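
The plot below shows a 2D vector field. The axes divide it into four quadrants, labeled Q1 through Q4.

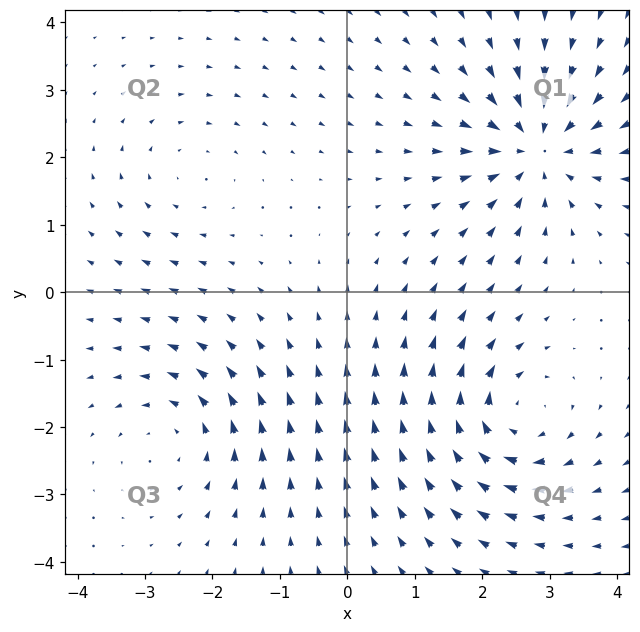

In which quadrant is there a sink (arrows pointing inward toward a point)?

The sink sits at approximately (2.8, 2.1), which lies in quadrant Q1. The divergence there is about -5, negative as expected for a sink.

Q1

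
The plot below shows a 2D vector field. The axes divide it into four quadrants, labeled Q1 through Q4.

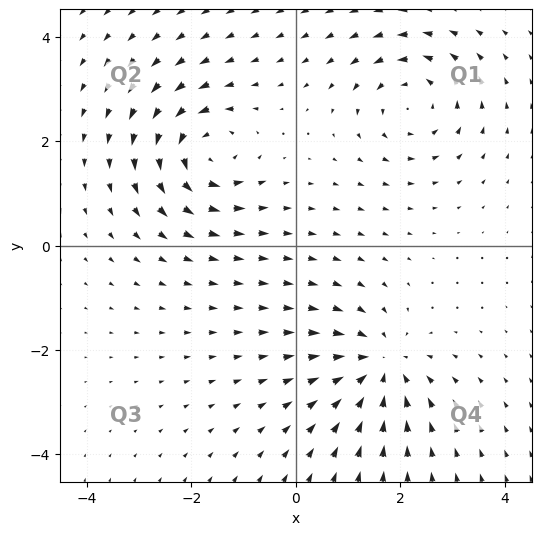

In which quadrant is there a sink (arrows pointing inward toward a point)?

The sink sits at approximately (1.6, -2.3), which lies in quadrant Q4. The divergence there is about -3, negative as expected for a sink.

Q4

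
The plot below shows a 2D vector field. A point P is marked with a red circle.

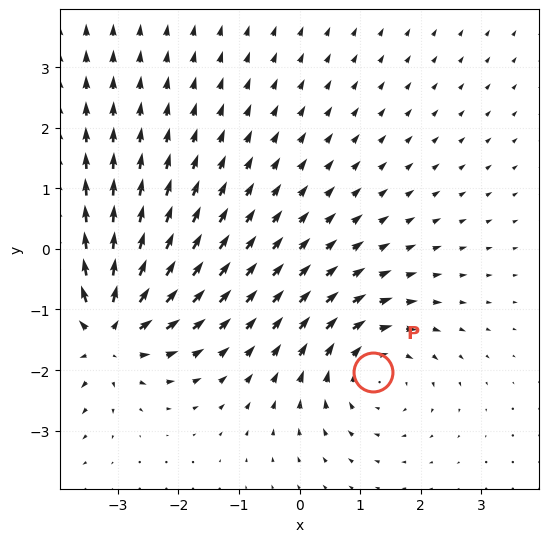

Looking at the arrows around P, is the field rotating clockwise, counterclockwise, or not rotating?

clockwise

Near P at (1.2, -2.0) the arrows circulate clockwise. The curl (z-component) there is about -3; negative curl means clockwise rotation.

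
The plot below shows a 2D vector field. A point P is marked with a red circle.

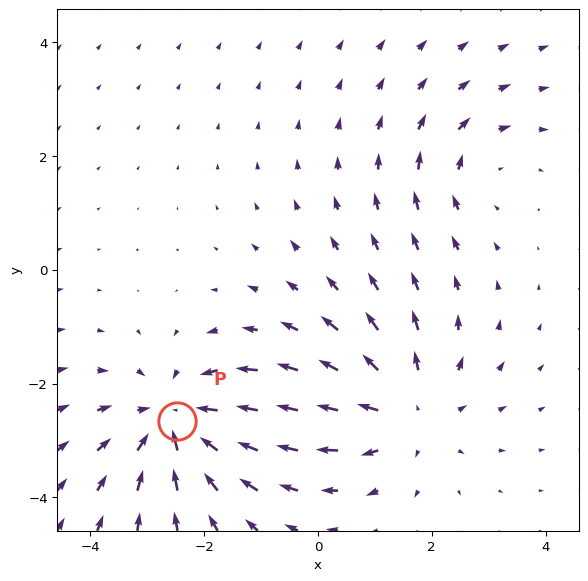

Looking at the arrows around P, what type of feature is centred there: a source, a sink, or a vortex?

sink

At P (-2.5, -2.7) the arrows converge inward. Divergence about -4, curl ≈0 — negative divergence with near-zero curl is a sink.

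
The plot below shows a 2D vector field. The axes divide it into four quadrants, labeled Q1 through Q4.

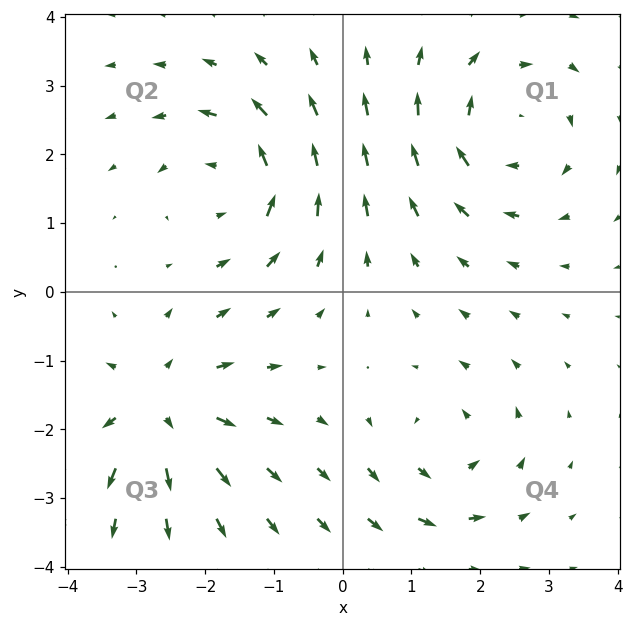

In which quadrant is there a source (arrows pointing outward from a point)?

The source sits at approximately (-2.7, -1.7), which lies in quadrant Q3. The divergence there is about +5, positive as expected for a source.

Q3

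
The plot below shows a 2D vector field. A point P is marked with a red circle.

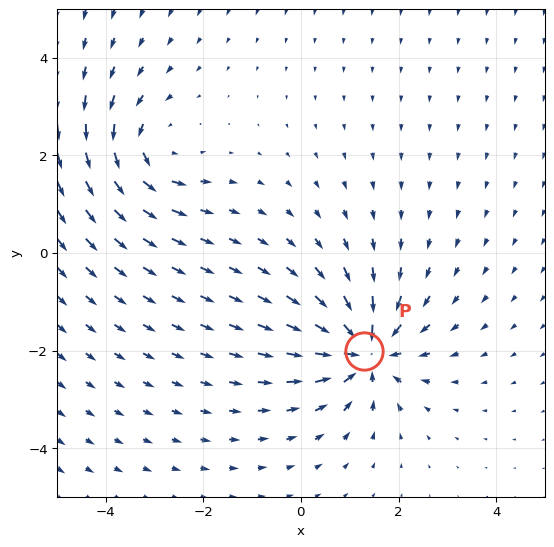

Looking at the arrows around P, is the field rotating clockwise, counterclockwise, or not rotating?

not rotating

Near P at (1.3, -2.0) the arrows show no circulation. The curl there is ≈0.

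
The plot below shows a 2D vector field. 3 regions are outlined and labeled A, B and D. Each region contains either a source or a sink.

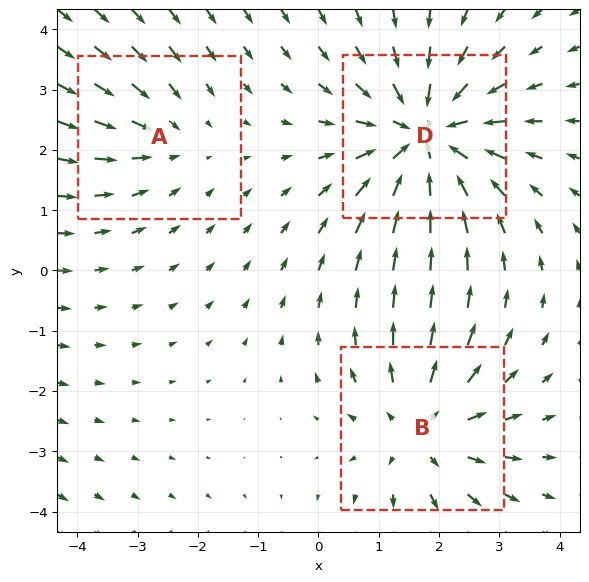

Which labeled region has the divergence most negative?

Divergence at each region's feature centre — A: about -2, B: about +3, D: about -4. Region D is most negative.

D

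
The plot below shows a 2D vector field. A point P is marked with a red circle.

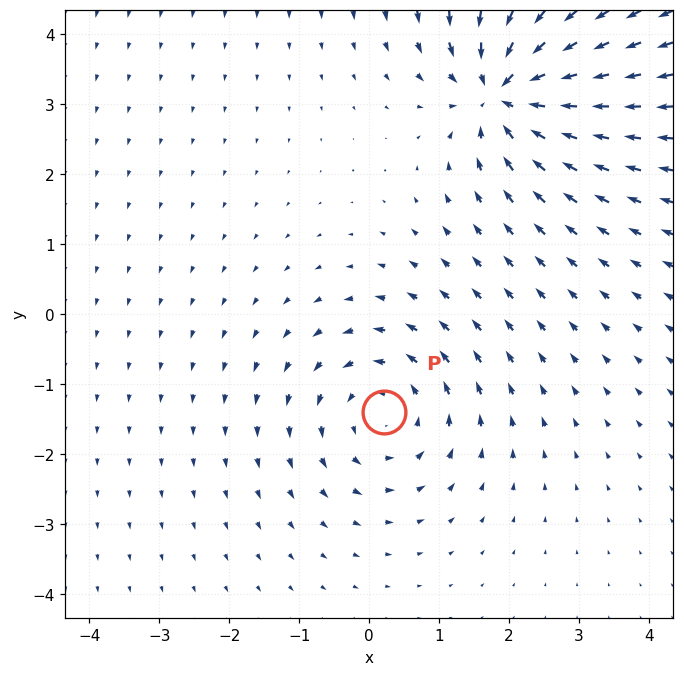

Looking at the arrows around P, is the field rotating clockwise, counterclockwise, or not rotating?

Near P at (0.2, -1.4) the arrows circulate counterclockwise. The curl (z-component) there is about +3; positive curl means counterclockwise rotation.

counterclockwise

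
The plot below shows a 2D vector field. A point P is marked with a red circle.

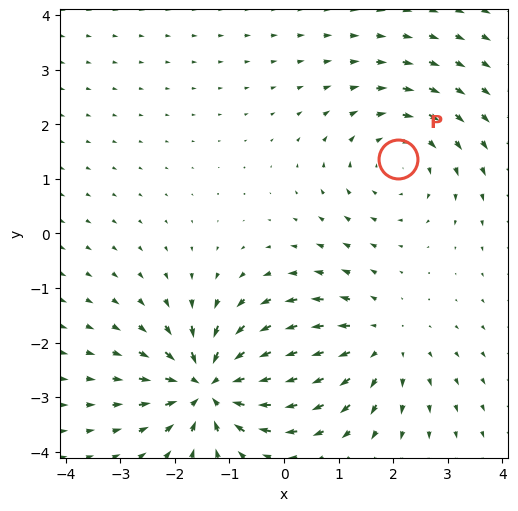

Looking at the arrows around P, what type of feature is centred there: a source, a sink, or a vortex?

vortex

At P (2.1, 1.4) the arrows circulate clockwise. Divergence ≈0, curl about -3 — near-zero divergence with nonzero curl is a vortex.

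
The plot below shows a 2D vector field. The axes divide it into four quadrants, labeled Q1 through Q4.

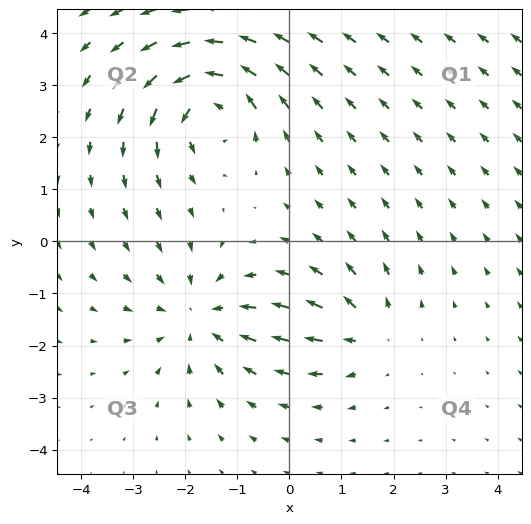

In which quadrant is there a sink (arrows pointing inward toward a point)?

The sink sits at approximately (-1.7, -1.4), which lies in quadrant Q3. The divergence there is about -4, negative as expected for a sink.

Q3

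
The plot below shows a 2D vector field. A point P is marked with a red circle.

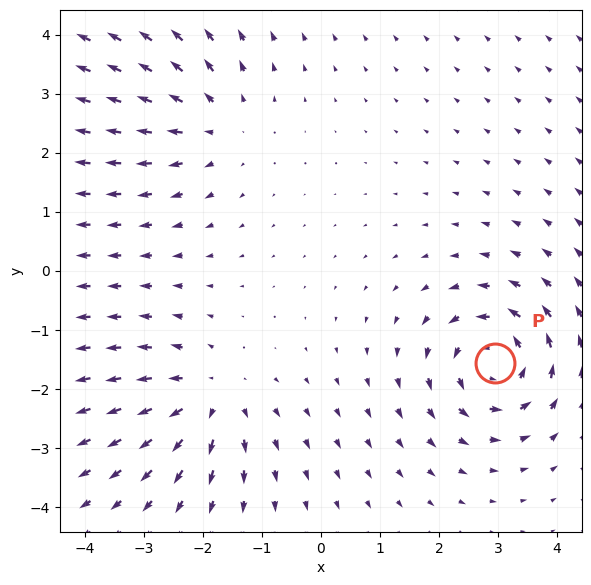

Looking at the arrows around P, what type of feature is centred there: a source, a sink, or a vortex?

At P (3.0, -1.6) the arrows circulate counterclockwise. Divergence ≈0, curl about +6 — near-zero divergence with nonzero curl is a vortex.

vortex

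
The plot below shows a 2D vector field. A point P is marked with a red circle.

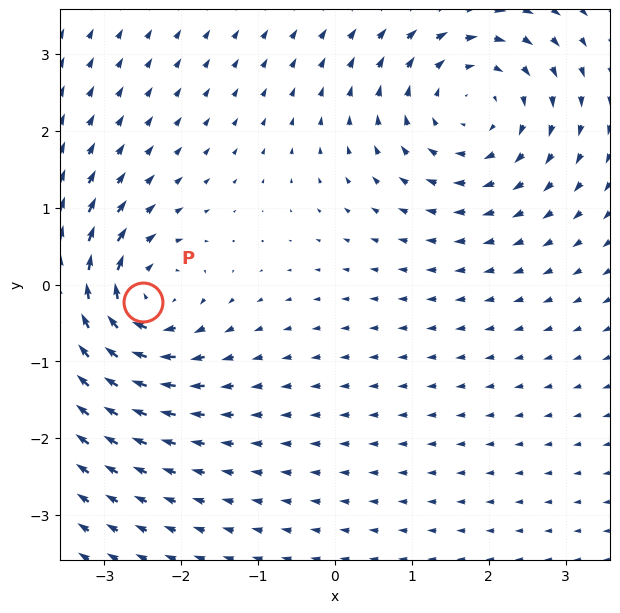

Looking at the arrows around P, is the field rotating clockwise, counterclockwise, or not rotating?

clockwise

Near P at (-2.5, -0.2) the arrows circulate clockwise. The curl (z-component) there is about -6; negative curl means clockwise rotation.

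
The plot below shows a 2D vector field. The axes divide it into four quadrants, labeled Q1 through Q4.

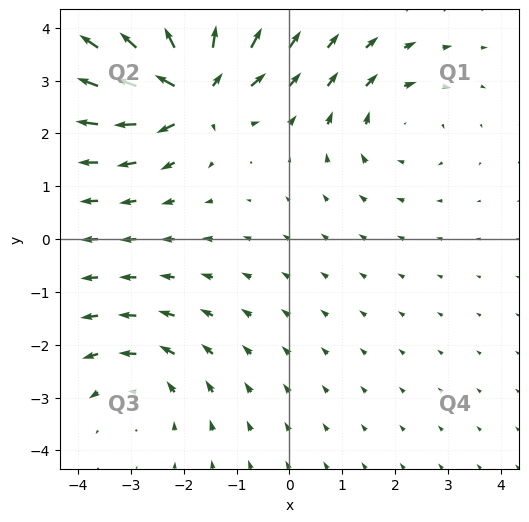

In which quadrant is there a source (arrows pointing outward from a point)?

Q2

The source sits at approximately (-1.8, 2.8), which lies in quadrant Q2. The divergence there is about +7, positive as expected for a source.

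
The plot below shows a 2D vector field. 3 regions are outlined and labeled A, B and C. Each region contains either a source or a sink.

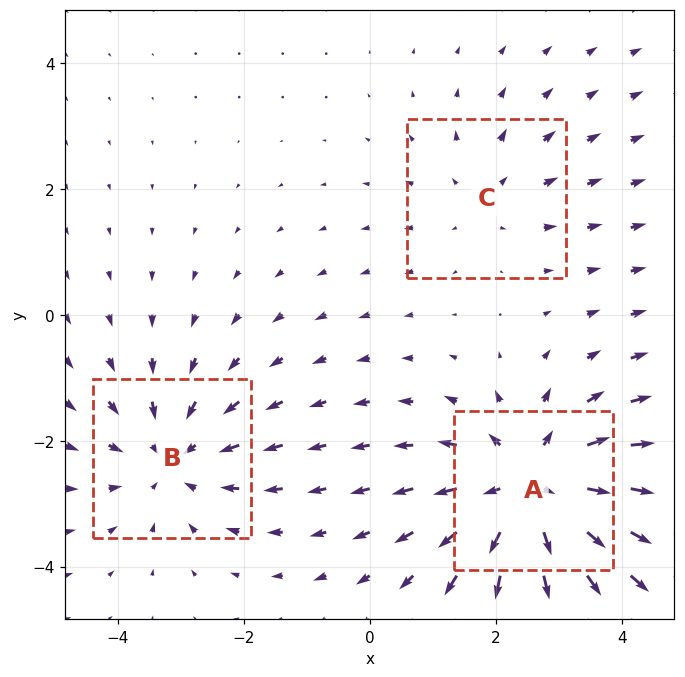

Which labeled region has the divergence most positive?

A

Divergence at each region's feature centre — A: about +4, B: about -3, C: about +2. Region A is most positive.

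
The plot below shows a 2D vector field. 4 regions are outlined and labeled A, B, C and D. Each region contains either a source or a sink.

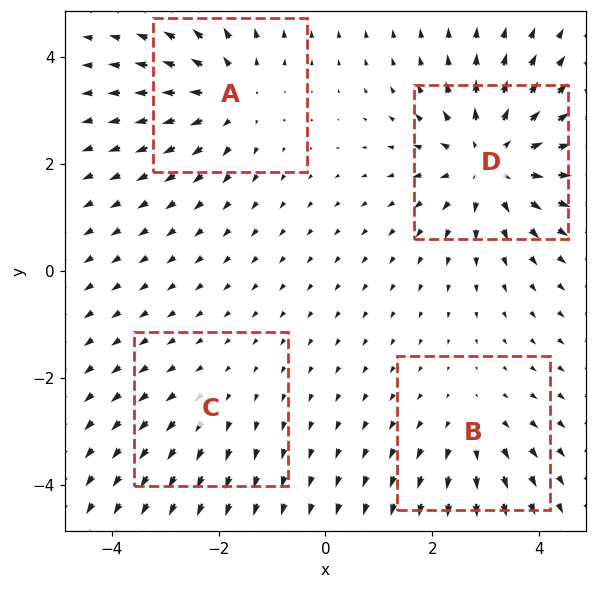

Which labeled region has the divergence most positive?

D

Divergence at each region's feature centre — A: about +4, B: about +3, C: about +2, D: about +6. Region D is most positive.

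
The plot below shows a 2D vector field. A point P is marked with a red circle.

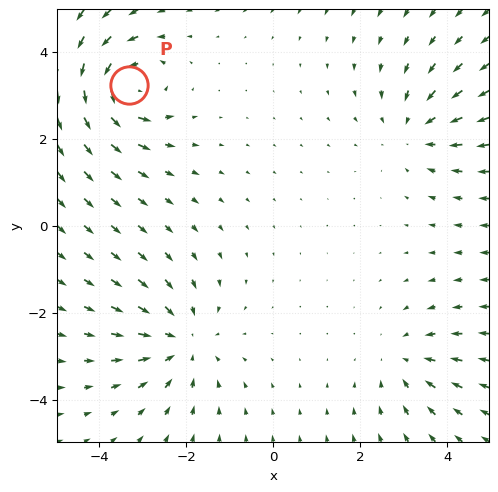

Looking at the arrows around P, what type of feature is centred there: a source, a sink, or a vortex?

vortex

At P (-3.3, 3.2) the arrows circulate counterclockwise. Divergence ≈0, curl about +6 — near-zero divergence with nonzero curl is a vortex.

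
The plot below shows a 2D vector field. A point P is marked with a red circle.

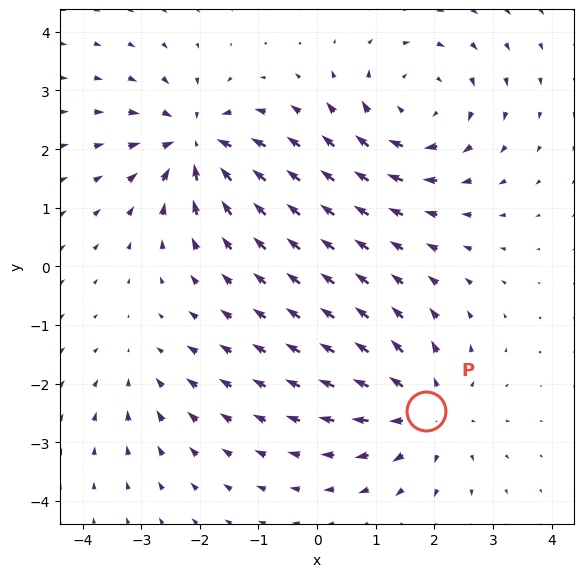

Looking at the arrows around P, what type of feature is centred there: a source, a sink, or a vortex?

source

At P (1.9, -2.5) the arrows spread outward. Divergence about +5, curl ≈0 — positive divergence with near-zero curl is a source.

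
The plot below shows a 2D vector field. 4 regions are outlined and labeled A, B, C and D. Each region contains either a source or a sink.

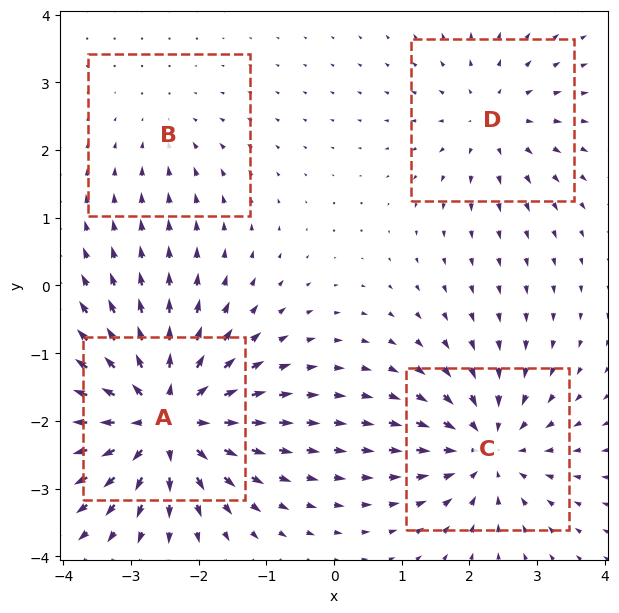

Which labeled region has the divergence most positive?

Divergence at each region's feature centre — A: about +8, B: about -2, C: about -5, D: about +4. Region A is most positive.

A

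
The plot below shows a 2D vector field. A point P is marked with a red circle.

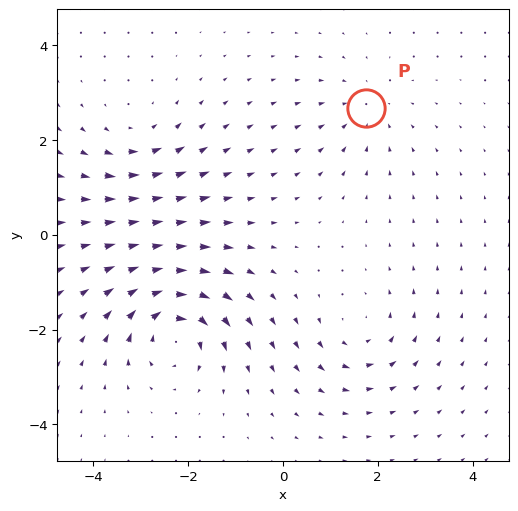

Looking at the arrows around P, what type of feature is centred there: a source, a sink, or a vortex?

At P (1.7, 2.7) the arrows converge inward. Divergence about -2, curl ≈0 — negative divergence with near-zero curl is a sink.

sink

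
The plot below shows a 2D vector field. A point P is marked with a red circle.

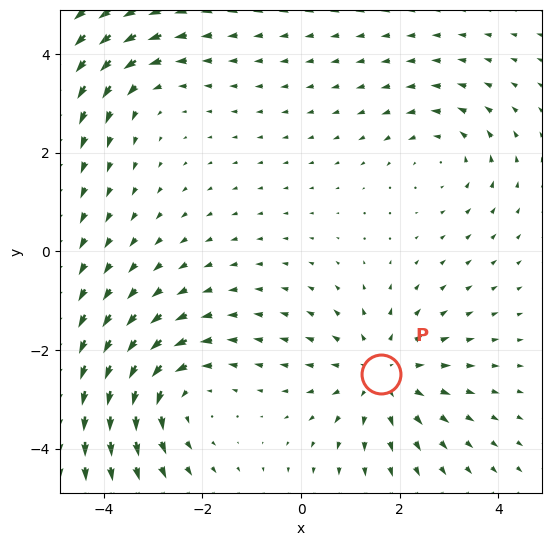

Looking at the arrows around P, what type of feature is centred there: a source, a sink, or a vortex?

source

At P (1.6, -2.5) the arrows spread outward. Divergence about +3, curl ≈0 — positive divergence with near-zero curl is a source.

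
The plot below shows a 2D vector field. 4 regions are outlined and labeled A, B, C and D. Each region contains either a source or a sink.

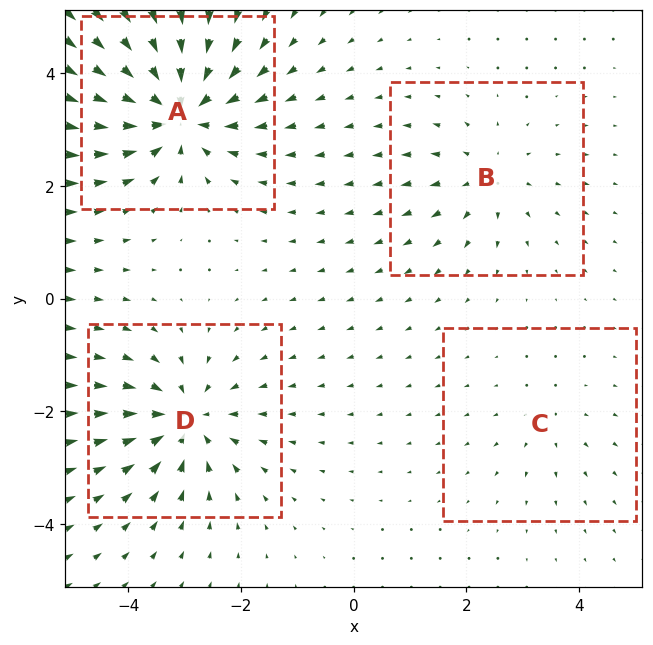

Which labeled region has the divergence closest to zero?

C

Divergence at each region's feature centre — A: about -8, B: about +4, C: about +2, D: about -6. Region C is closest to zero.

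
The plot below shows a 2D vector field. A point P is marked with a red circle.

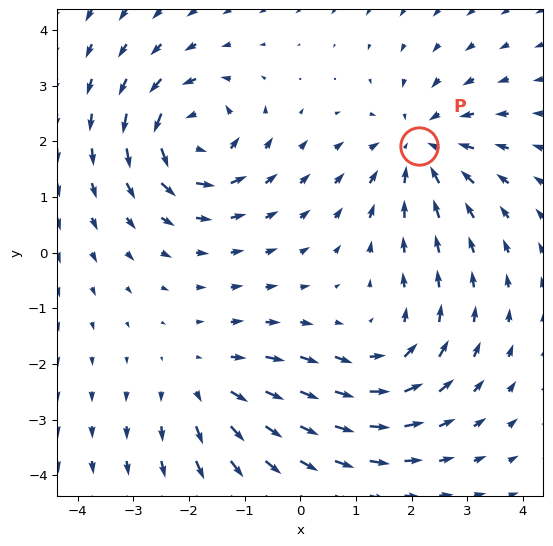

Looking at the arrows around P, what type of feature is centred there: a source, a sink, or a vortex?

At P (2.1, 1.9) the arrows converge inward. Divergence about -4, curl ≈0 — negative divergence with near-zero curl is a sink.

sink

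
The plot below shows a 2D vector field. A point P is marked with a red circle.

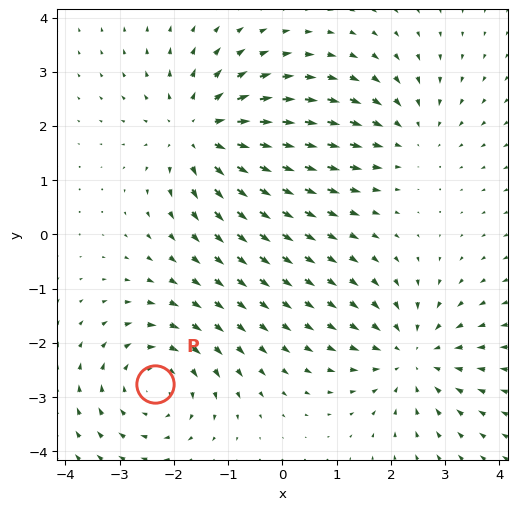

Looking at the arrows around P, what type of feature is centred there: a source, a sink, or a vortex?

At P (-2.4, -2.8) the arrows circulate clockwise. Divergence ≈0, curl about -4 — near-zero divergence with nonzero curl is a vortex.

vortex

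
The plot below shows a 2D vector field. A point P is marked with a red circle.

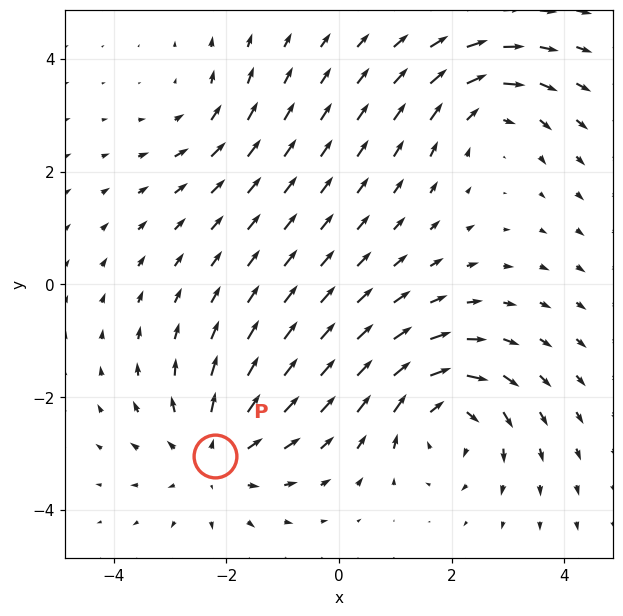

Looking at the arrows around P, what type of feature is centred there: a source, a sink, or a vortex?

source

At P (-2.2, -3.0) the arrows spread outward. Divergence about +4, curl ≈0 — positive divergence with near-zero curl is a source.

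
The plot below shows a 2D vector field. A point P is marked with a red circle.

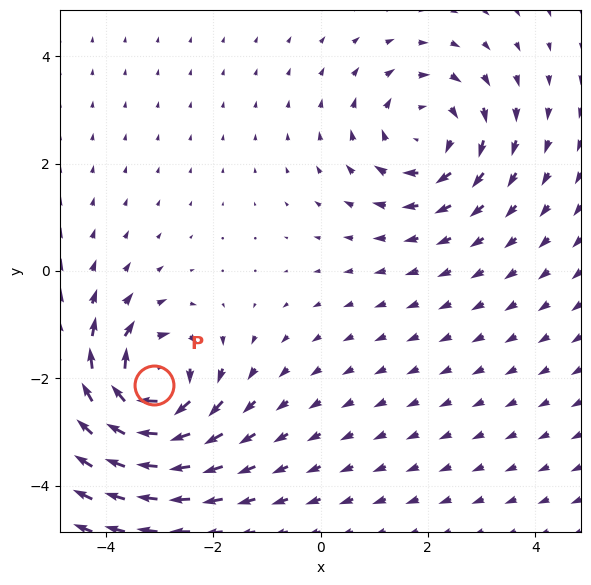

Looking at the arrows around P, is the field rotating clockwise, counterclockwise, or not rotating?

clockwise

Near P at (-3.1, -2.1) the arrows circulate clockwise. The curl (z-component) there is about -6; negative curl means clockwise rotation.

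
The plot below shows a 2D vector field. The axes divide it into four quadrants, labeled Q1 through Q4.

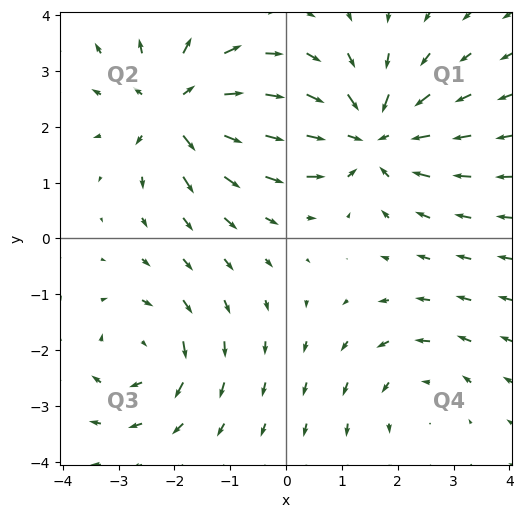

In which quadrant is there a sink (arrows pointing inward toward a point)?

The sink sits at approximately (1.5, 1.8), which lies in quadrant Q1. The divergence there is about -5, negative as expected for a sink.

Q1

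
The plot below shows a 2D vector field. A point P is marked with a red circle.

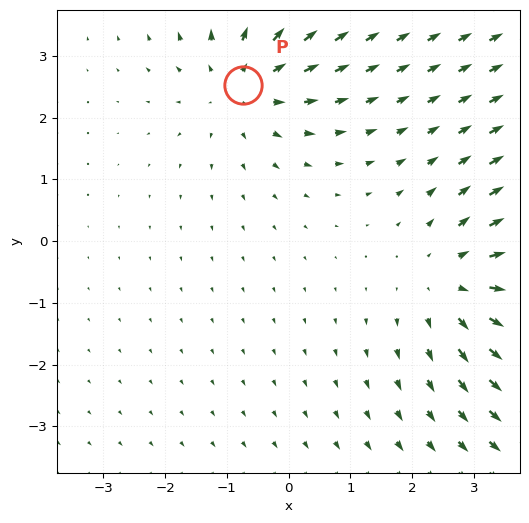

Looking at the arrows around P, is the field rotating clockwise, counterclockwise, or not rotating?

not rotating

Near P at (-0.7, 2.5) the arrows show no circulation. The curl there is ≈0.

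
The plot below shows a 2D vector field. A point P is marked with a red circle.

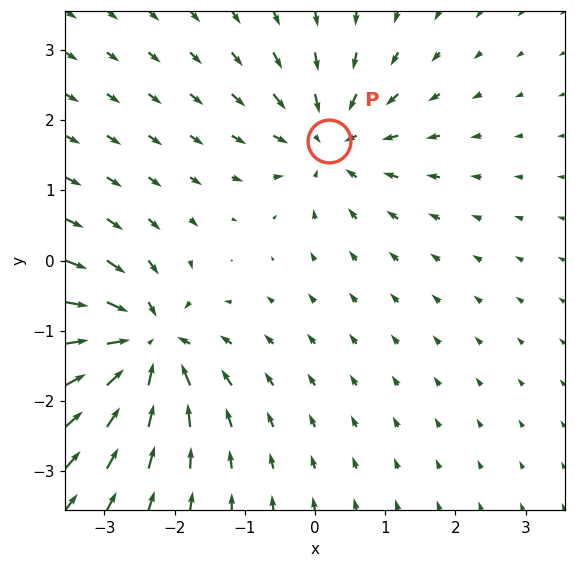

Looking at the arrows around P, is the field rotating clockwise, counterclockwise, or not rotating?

not rotating

Near P at (0.2, 1.7) the arrows show no circulation. The curl there is ≈0.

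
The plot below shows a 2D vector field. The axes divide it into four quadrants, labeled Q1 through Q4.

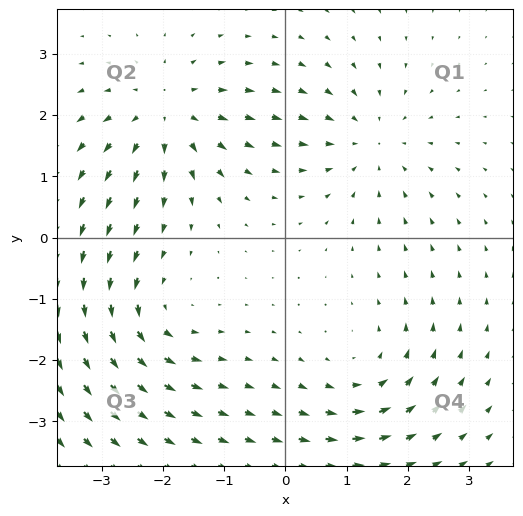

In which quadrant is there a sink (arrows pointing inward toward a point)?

The sink sits at approximately (1.4, 1.6), which lies in quadrant Q1. The divergence there is about -4, negative as expected for a sink.

Q1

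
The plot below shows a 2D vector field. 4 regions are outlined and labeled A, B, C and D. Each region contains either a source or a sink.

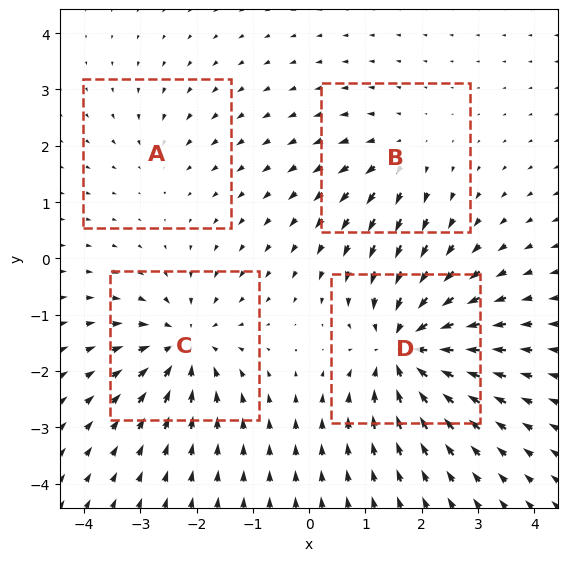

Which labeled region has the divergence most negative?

D

Divergence at each region's feature centre — A: about -2, B: about +3, C: about -6, D: about -7. Region D is most negative.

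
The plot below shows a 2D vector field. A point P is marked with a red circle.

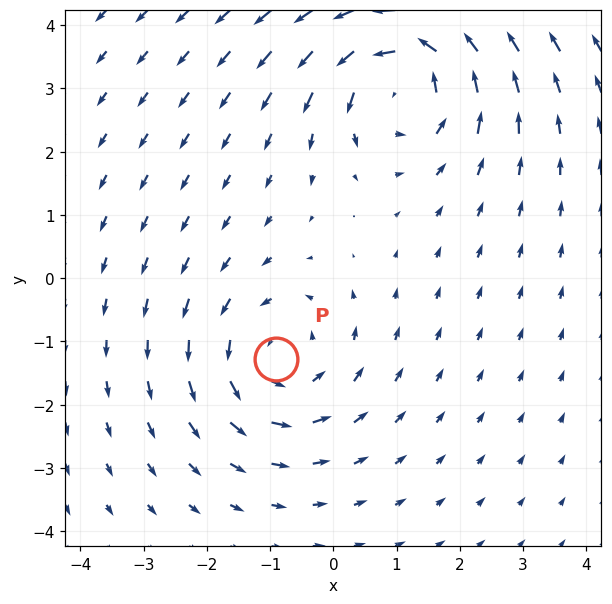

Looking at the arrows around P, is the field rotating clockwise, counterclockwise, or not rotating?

Near P at (-0.9, -1.3) the arrows circulate counterclockwise. The curl (z-component) there is about +3; positive curl means counterclockwise rotation.

counterclockwise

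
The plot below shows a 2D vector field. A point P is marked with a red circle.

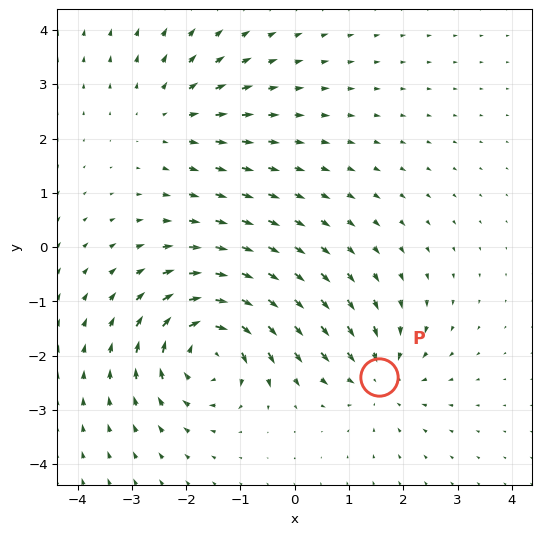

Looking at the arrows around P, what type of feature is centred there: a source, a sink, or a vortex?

sink

At P (1.6, -2.4) the arrows converge inward. Divergence about -4, curl ≈0 — negative divergence with near-zero curl is a sink.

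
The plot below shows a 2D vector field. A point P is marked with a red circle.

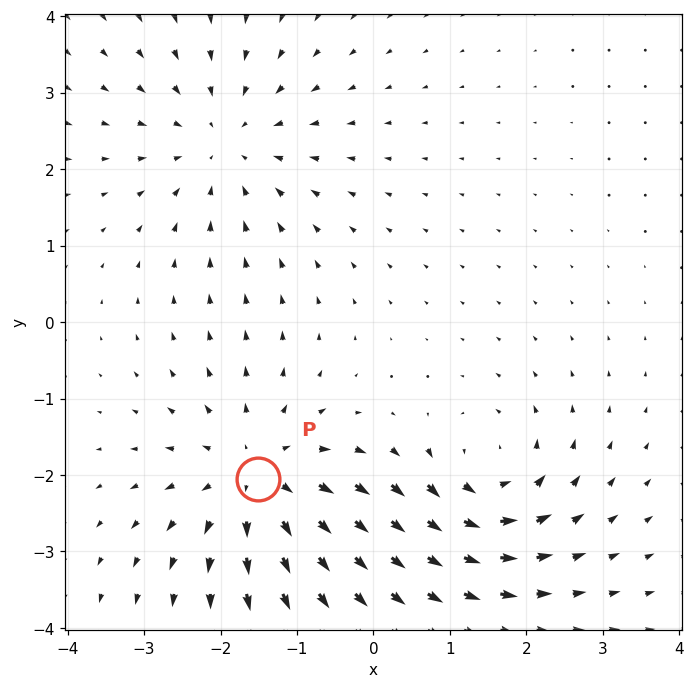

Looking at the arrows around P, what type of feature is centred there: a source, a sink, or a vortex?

At P (-1.5, -2.0) the arrows spread outward. Divergence about +4, curl ≈0 — positive divergence with near-zero curl is a source.

source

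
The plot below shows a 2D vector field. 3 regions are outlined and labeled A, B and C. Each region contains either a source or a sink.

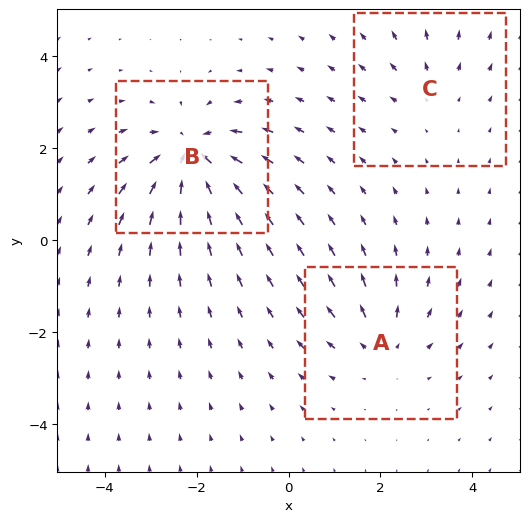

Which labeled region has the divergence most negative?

Divergence at each region's feature centre — A: about +3, B: about -5, C: about +2. Region B is most negative.

B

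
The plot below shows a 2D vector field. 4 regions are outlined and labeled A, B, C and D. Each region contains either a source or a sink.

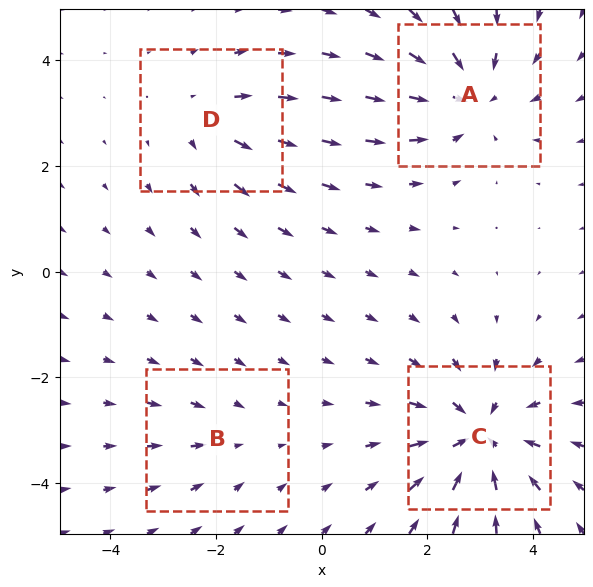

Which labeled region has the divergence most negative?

Divergence at each region's feature centre — A: about -5, B: about -2, C: about -6, D: about +3. Region C is most negative.

C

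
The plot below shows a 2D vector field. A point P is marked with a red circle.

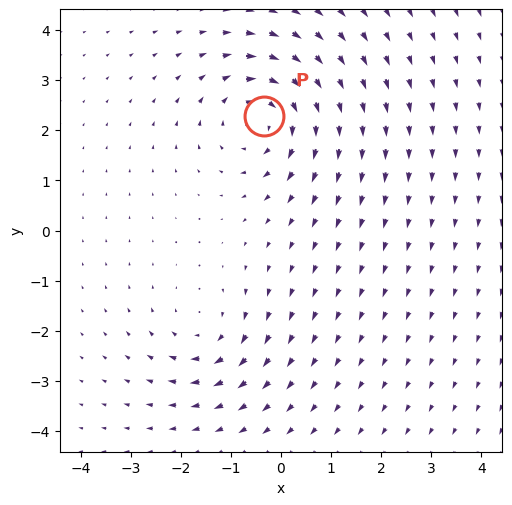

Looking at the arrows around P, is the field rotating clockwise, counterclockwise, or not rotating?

Near P at (-0.3, 2.3) the arrows circulate clockwise. The curl (z-component) there is about -4; negative curl means clockwise rotation.

clockwise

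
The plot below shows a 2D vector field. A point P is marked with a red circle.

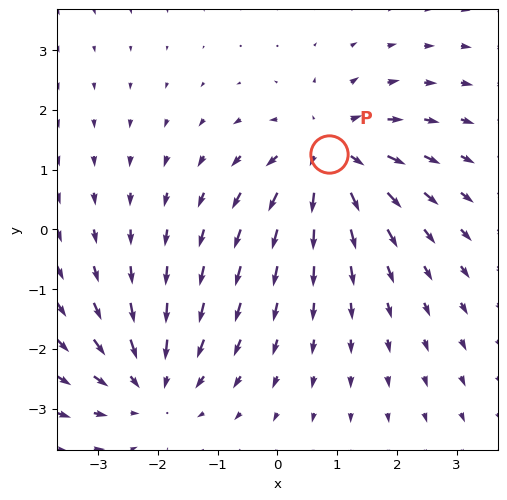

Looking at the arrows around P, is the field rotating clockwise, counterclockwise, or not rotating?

not rotating

Near P at (0.9, 1.3) the arrows show no circulation. The curl there is ≈0.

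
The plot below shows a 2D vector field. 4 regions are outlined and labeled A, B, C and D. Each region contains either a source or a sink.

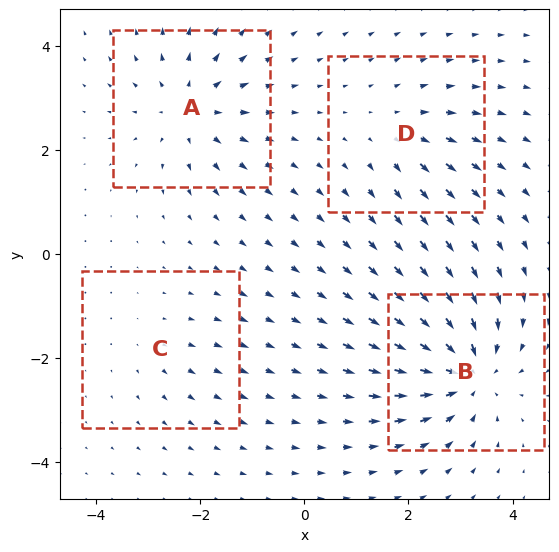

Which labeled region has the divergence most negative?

B

Divergence at each region's feature centre — A: about +5, B: about -7, C: about +2, D: about +3. Region B is most negative.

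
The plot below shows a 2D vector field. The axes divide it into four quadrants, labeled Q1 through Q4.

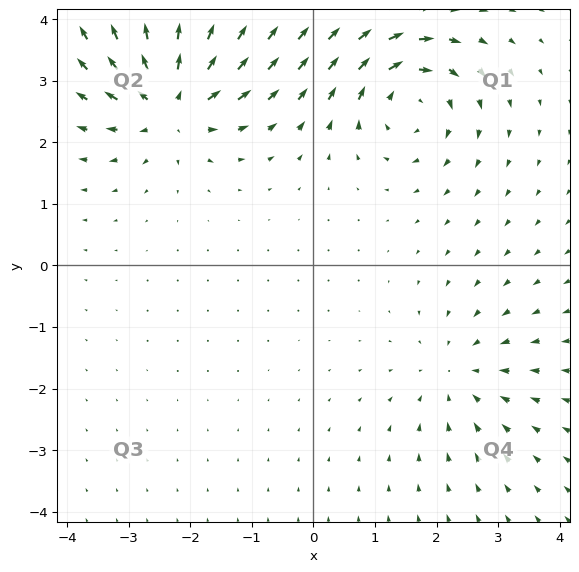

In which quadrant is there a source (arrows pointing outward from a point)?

Q2

The source sits at approximately (-2.3, 2.7), which lies in quadrant Q2. The divergence there is about +7, positive as expected for a source.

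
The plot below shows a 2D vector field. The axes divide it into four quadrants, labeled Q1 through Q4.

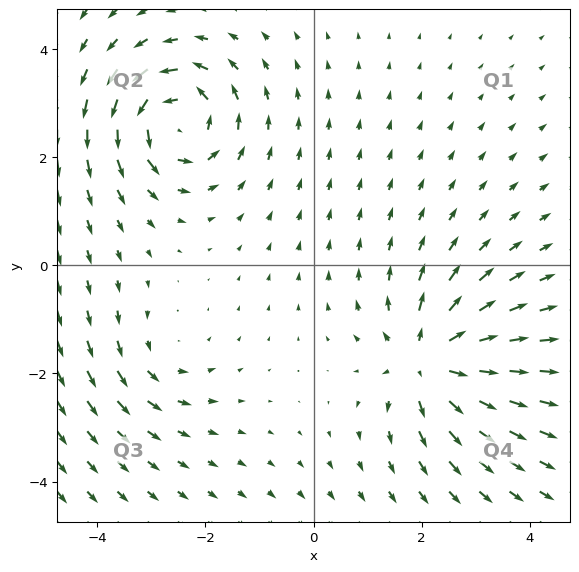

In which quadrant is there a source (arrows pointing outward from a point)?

Q4

The source sits at approximately (2.1, -1.8), which lies in quadrant Q4. The divergence there is about +6, positive as expected for a source.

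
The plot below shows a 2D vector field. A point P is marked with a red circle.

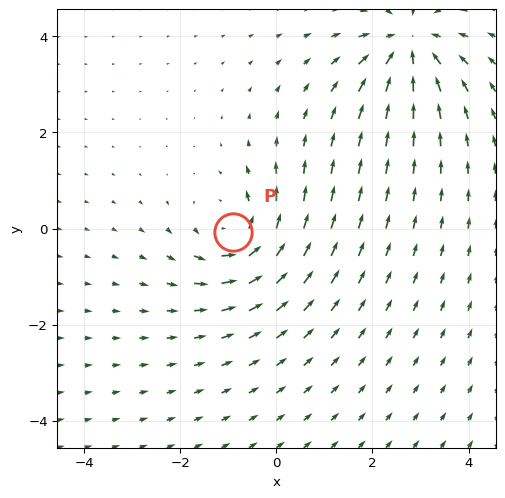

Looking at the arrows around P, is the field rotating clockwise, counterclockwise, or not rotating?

Near P at (-0.9, -0.1) the arrows circulate counterclockwise. The curl (z-component) there is about +4; positive curl means counterclockwise rotation.

counterclockwise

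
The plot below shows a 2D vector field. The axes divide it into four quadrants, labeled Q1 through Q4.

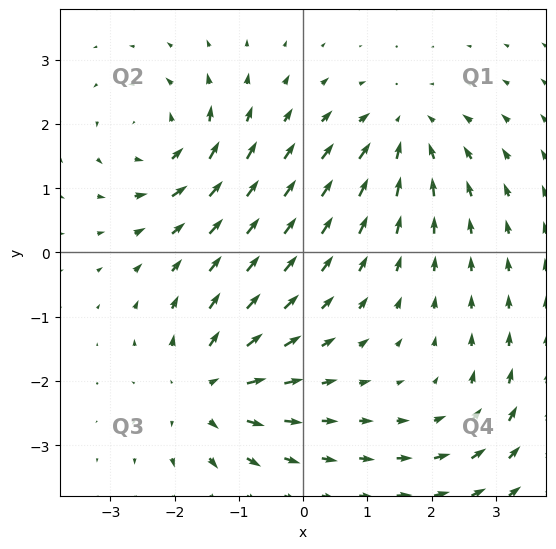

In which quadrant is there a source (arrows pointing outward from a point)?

The source sits at approximately (-1.5, -2.1), which lies in quadrant Q3. The divergence there is about +5, positive as expected for a source.

Q3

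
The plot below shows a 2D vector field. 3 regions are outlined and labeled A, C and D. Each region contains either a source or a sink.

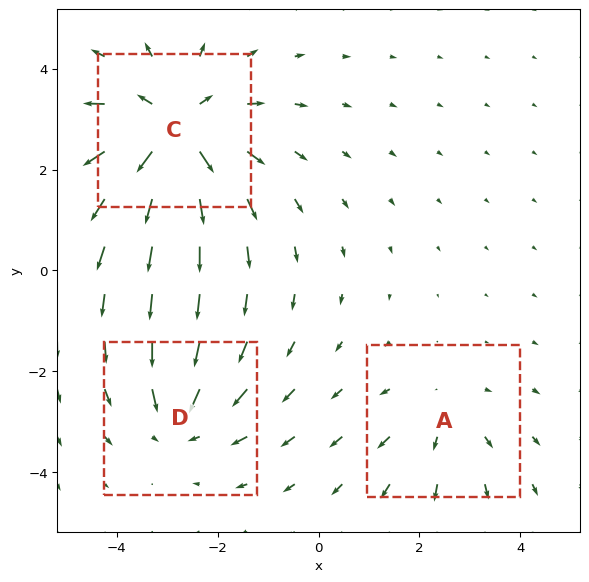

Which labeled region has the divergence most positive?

C

Divergence at each region's feature centre — A: about +2, C: about +4, D: about -3. Region C is most positive.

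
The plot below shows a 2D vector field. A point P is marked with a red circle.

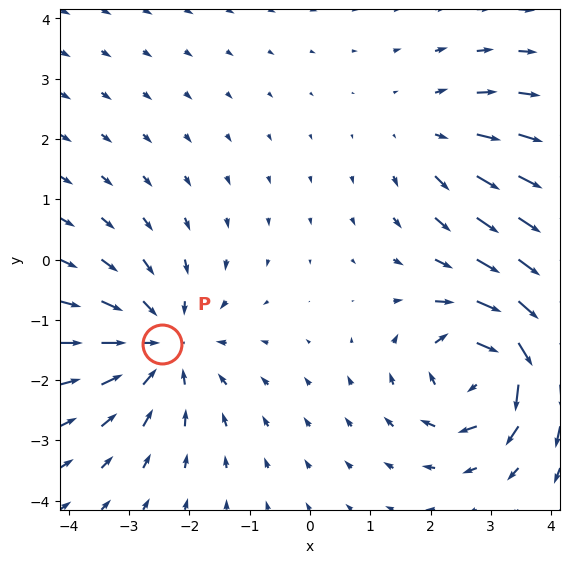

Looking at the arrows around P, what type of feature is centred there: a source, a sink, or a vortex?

sink

At P (-2.5, -1.4) the arrows converge inward. Divergence about -4, curl ≈0 — negative divergence with near-zero curl is a sink.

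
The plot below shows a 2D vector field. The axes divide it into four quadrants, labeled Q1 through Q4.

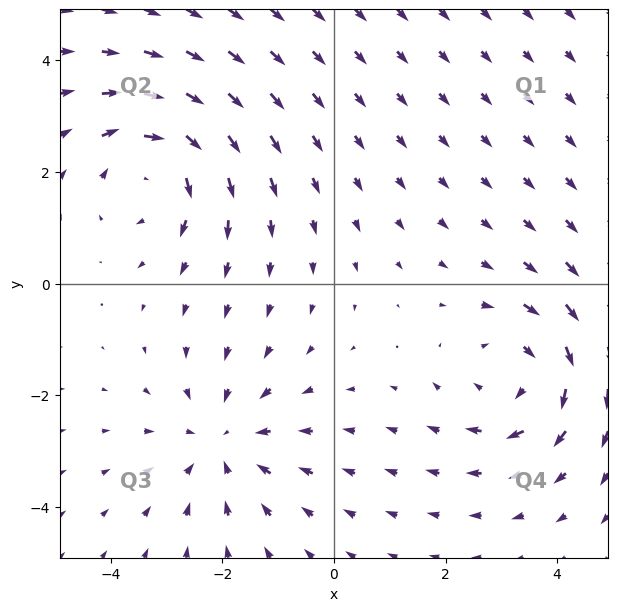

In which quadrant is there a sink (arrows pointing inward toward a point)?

The sink sits at approximately (-2.0, -2.8), which lies in quadrant Q3. The divergence there is about -3, negative as expected for a sink.

Q3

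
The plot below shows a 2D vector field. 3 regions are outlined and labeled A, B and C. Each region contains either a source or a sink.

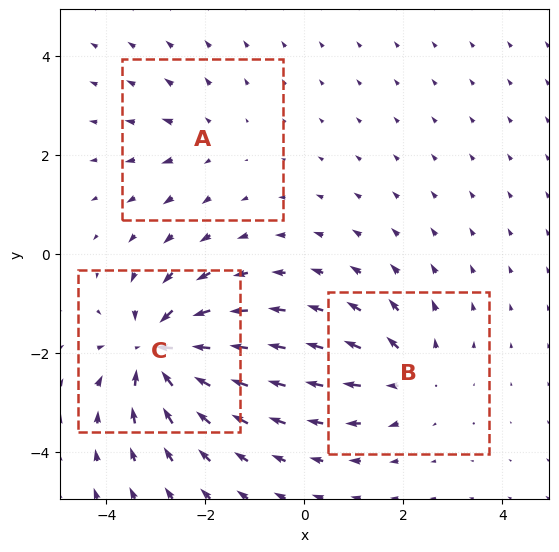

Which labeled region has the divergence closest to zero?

A

Divergence at each region's feature centre — A: about +2, B: about +3, C: about -6. Region A is closest to zero.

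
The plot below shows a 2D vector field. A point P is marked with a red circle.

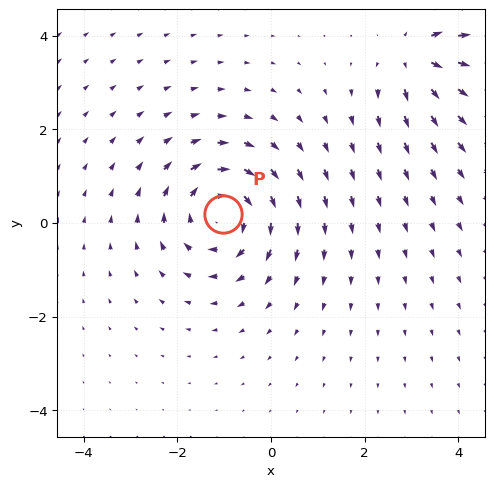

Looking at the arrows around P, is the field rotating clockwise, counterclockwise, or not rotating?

Near P at (-1.0, 0.2) the arrows circulate clockwise. The curl (z-component) there is about -5; negative curl means clockwise rotation.

clockwise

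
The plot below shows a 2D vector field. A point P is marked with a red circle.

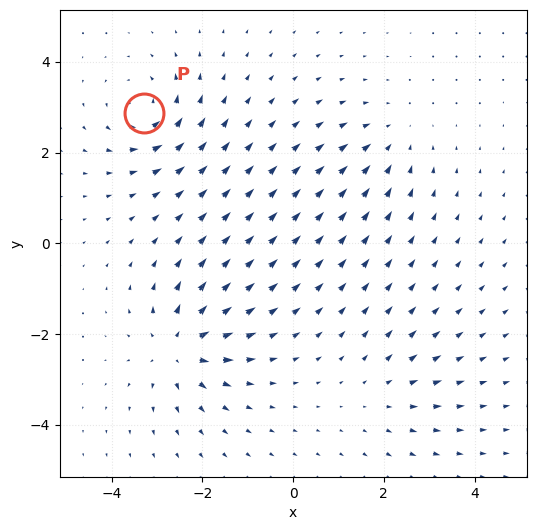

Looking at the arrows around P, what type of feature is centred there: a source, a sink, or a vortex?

At P (-3.3, 2.9) the arrows circulate counterclockwise. Divergence ≈0, curl about +5 — near-zero divergence with nonzero curl is a vortex.

vortex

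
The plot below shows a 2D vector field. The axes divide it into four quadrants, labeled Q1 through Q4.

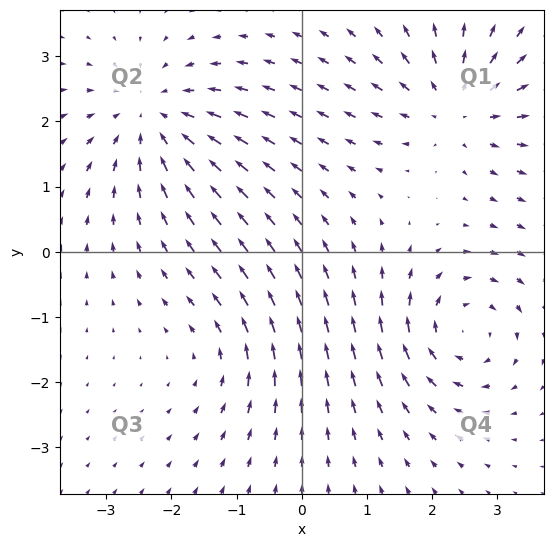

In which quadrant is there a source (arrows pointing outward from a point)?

The source sits at approximately (2.4, 2.2), which lies in quadrant Q1. The divergence there is about +4, positive as expected for a source.

Q1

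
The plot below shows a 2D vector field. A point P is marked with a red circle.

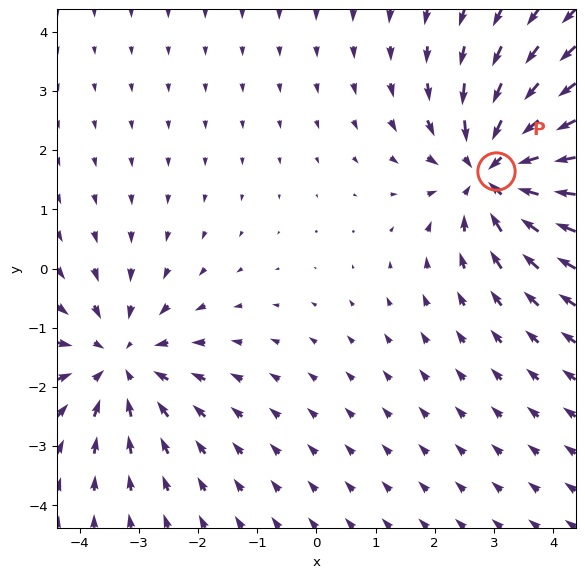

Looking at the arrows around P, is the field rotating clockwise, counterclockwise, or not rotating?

not rotating

Near P at (3.0, 1.6) the arrows show no circulation. The curl there is ≈0.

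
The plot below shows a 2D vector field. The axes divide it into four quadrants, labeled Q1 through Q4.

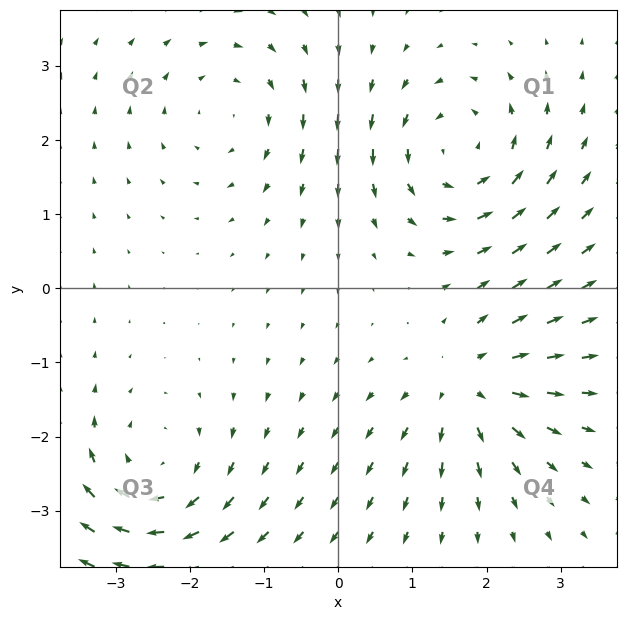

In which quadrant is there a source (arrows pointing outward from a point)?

The source sits at approximately (1.8, -1.3), which lies in quadrant Q4. The divergence there is about +5, positive as expected for a source.

Q4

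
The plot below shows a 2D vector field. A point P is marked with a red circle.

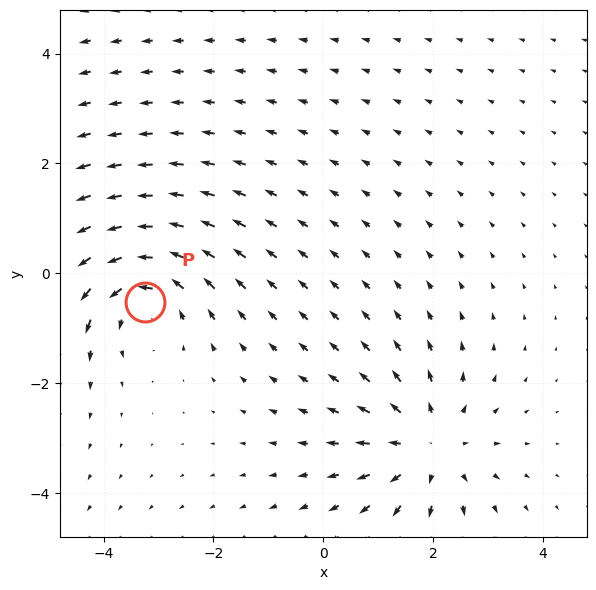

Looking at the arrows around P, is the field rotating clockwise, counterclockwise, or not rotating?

counterclockwise

Near P at (-3.3, -0.5) the arrows circulate counterclockwise. The curl (z-component) there is about +5; positive curl means counterclockwise rotation.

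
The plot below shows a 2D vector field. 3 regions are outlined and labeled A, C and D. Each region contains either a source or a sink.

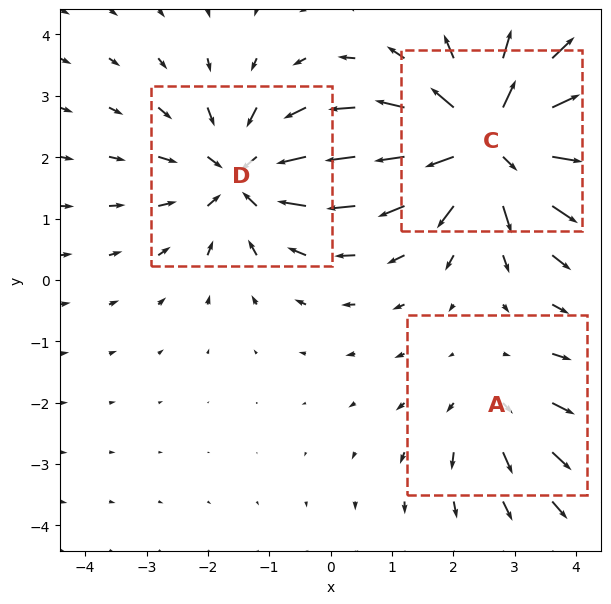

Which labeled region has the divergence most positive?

C

Divergence at each region's feature centre — A: about +2, C: about +5, D: about -3. Region C is most positive.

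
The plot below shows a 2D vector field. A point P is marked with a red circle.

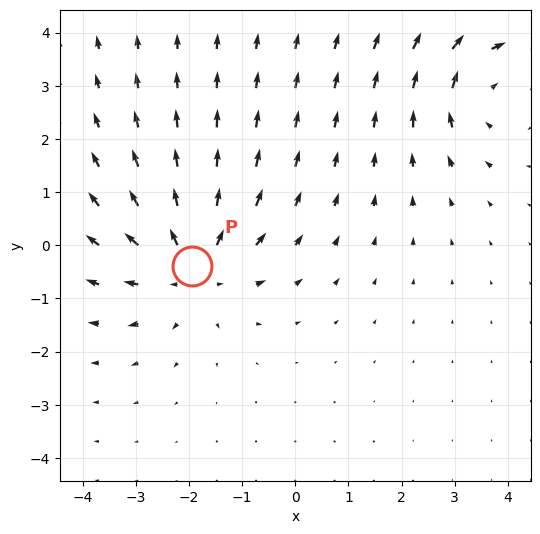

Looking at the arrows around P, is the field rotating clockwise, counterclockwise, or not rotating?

not rotating

Near P at (-2.0, -0.4) the arrows show no circulation. The curl there is ≈0.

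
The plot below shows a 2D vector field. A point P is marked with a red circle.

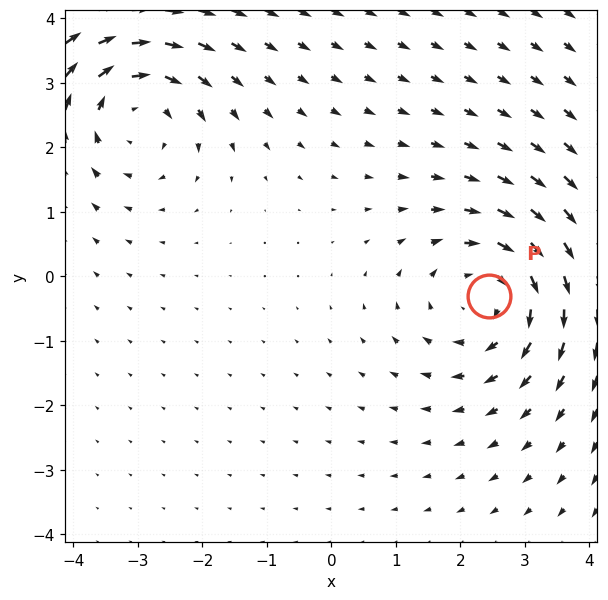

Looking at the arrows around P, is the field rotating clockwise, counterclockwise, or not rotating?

clockwise

Near P at (2.4, -0.3) the arrows circulate clockwise. The curl (z-component) there is about -4; negative curl means clockwise rotation.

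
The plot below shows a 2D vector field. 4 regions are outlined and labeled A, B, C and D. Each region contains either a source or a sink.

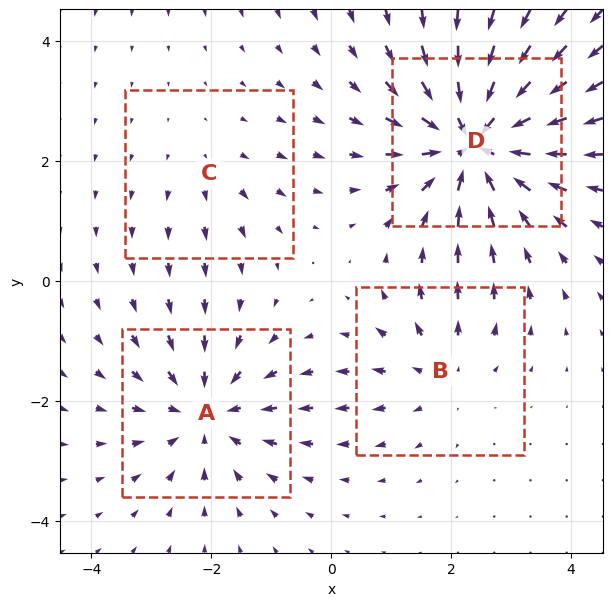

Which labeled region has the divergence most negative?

Divergence at each region's feature centre — A: about -4, B: about +3, C: about +2, D: about -7. Region D is most negative.

D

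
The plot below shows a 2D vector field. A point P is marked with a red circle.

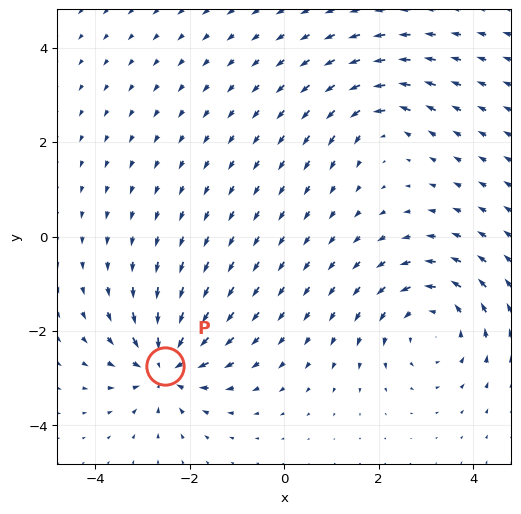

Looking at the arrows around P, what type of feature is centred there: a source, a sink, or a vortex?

sink

At P (-2.5, -2.7) the arrows converge inward. Divergence about -6, curl ≈0 — negative divergence with near-zero curl is a sink.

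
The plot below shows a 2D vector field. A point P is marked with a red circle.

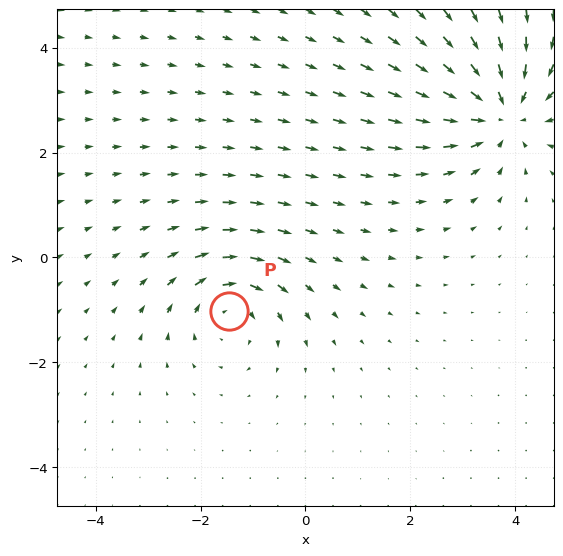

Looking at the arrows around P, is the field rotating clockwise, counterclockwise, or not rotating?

Near P at (-1.5, -1.0) the arrows circulate clockwise. The curl (z-component) there is about -4; negative curl means clockwise rotation.

clockwise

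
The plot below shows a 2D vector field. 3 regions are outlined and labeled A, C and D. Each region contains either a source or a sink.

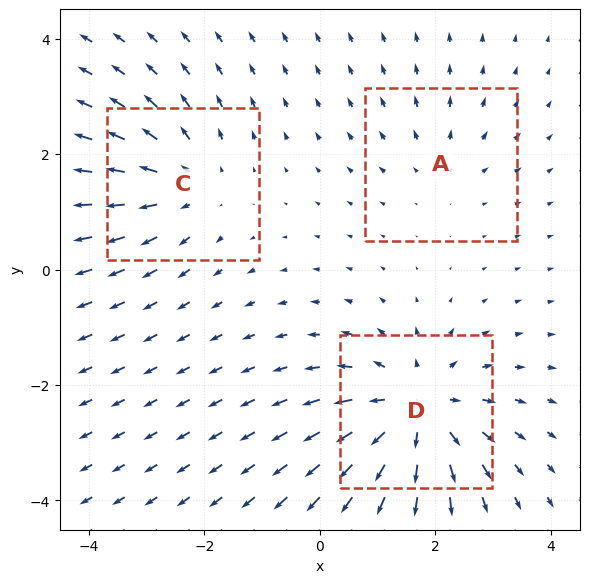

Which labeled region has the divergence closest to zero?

Divergence at each region's feature centre — A: about +2, C: about +3, D: about +5. Region A is closest to zero.

A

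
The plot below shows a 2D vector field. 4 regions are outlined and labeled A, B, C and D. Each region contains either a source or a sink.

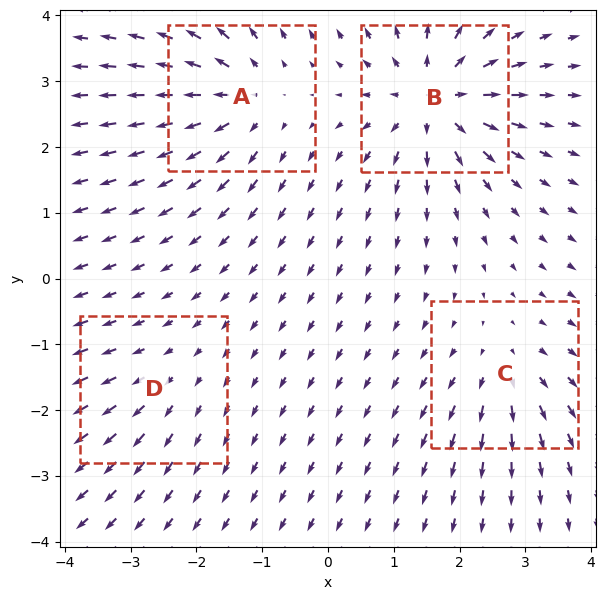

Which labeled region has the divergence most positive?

B

Divergence at each region's feature centre — A: about +6, B: about +8, C: about +4, D: about +3. Region B is most positive.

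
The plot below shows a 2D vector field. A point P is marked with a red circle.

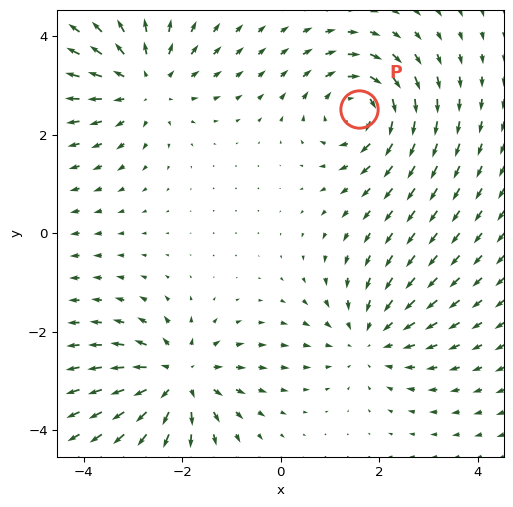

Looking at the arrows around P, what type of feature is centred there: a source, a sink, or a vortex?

vortex

At P (1.6, 2.5) the arrows circulate clockwise. Divergence ≈0, curl about -5 — near-zero divergence with nonzero curl is a vortex.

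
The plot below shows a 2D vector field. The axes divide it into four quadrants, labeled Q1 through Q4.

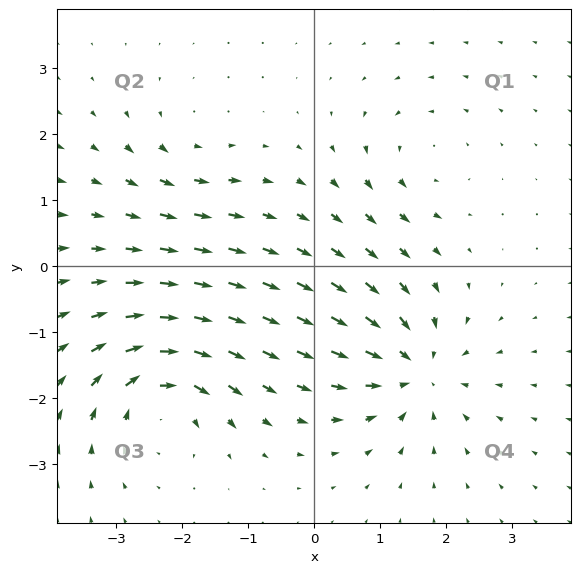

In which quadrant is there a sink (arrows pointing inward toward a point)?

The sink sits at approximately (1.5, -1.6), which lies in quadrant Q4. The divergence there is about -6, negative as expected for a sink.

Q4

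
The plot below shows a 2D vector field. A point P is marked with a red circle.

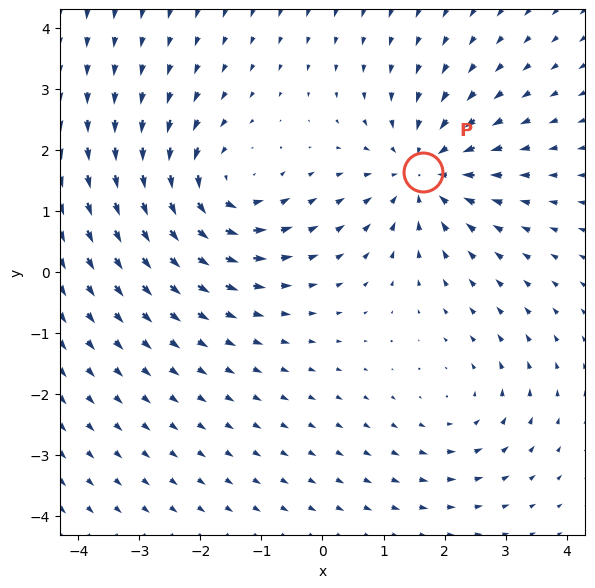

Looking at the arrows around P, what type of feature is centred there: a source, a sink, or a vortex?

At P (1.6, 1.6) the arrows converge inward. Divergence about -4, curl ≈0 — negative divergence with near-zero curl is a sink.

sink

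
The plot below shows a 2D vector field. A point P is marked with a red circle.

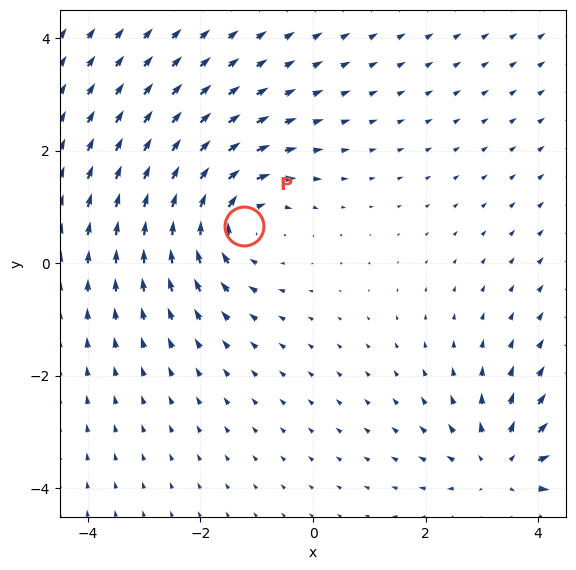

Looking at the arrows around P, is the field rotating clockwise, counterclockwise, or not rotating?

clockwise

Near P at (-1.2, 0.7) the arrows circulate clockwise. The curl (z-component) there is about -3; negative curl means clockwise rotation.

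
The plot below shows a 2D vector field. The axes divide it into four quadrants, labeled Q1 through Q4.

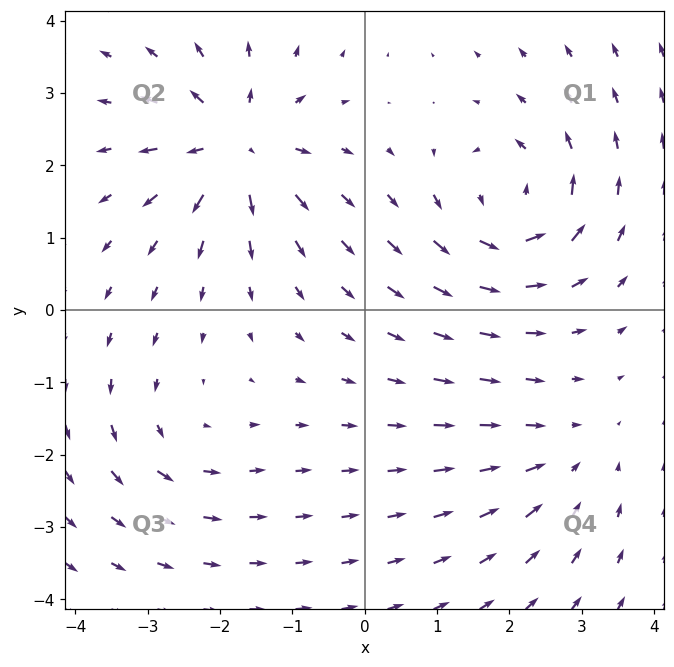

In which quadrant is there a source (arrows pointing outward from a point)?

The source sits at approximately (-1.8, 2.3), which lies in quadrant Q2. The divergence there is about +6, positive as expected for a source.

Q2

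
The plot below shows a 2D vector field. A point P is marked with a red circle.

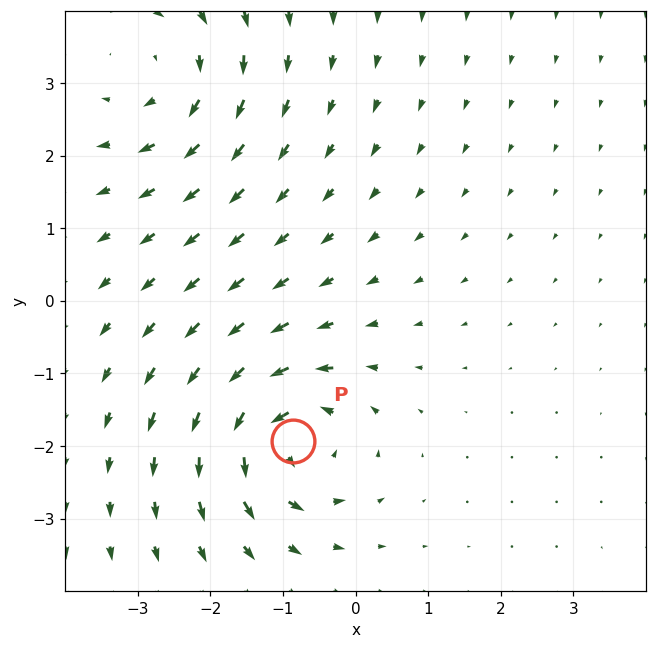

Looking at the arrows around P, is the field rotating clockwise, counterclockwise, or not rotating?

Near P at (-0.9, -1.9) the arrows circulate counterclockwise. The curl (z-component) there is about +5; positive curl means counterclockwise rotation.

counterclockwise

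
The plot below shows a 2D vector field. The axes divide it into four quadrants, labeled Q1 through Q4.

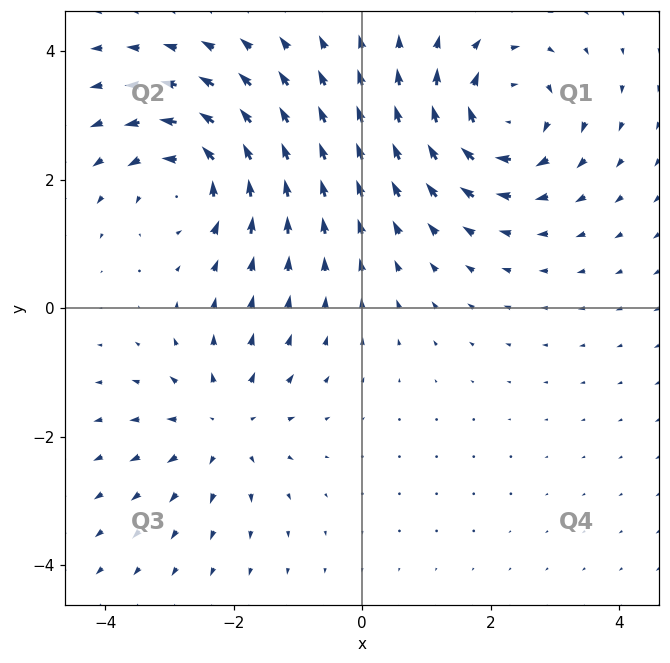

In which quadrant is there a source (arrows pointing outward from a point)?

The source sits at approximately (-2.2, -1.8), which lies in quadrant Q3. The divergence there is about +3, positive as expected for a source.

Q3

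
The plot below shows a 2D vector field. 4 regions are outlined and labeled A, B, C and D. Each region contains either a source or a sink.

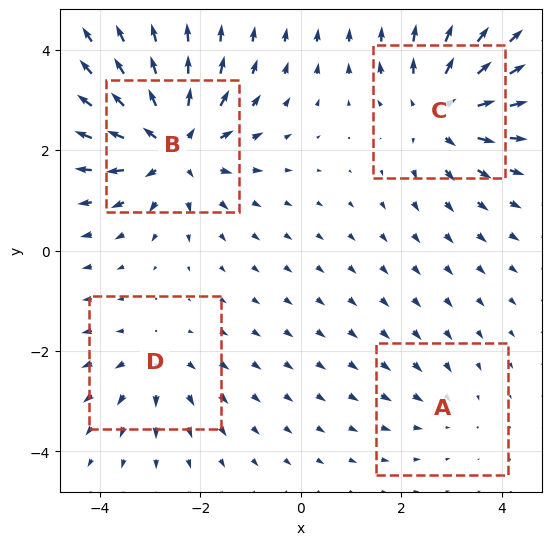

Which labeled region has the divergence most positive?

Divergence at each region's feature centre — A: about -2, B: about +7, C: about +5, D: about +3. Region B is most positive.

B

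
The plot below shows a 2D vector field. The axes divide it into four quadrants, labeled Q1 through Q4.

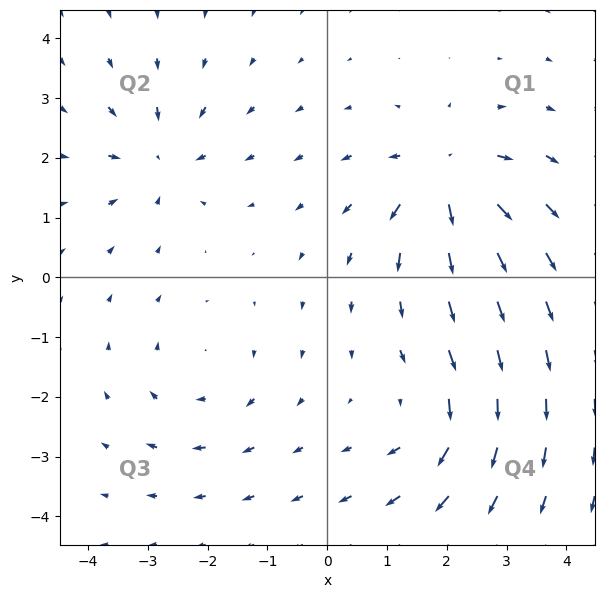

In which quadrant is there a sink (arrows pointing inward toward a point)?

The sink sits at approximately (-2.8, 2.0), which lies in quadrant Q2. The divergence there is about -5, negative as expected for a sink.

Q2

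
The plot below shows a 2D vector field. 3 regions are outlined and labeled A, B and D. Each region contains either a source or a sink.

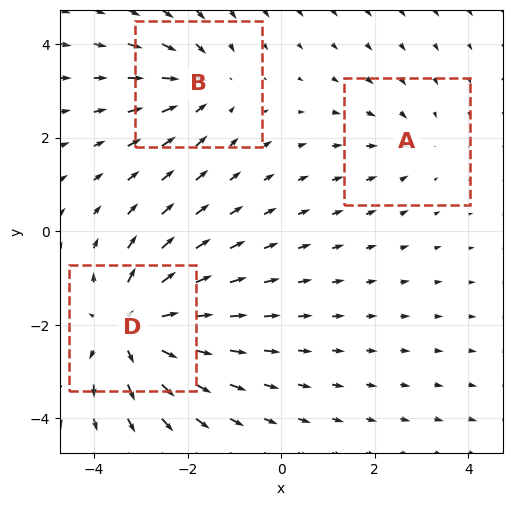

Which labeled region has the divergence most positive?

Divergence at each region's feature centre — A: about -2, B: about -3, D: about +5. Region D is most positive.

D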